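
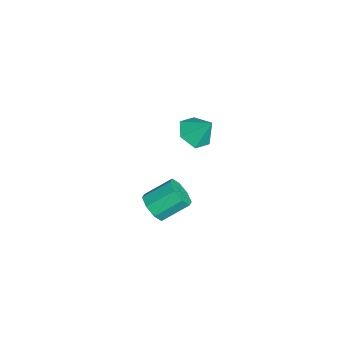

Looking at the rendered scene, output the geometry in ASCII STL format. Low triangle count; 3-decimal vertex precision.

solid 
facet normal -0.282 -0.549 -0.786
outer loop
vertex 0.667 2.981 2.619
vertex 0.239 3.516 2.399
vertex 0.922 3.487 2.174
endloop
endfacet
facet normal 0.913 -0.115 0.392
outer loop
vertex 0.667 2.981 2.619
vertex 0.922 3.487 2.174
vertex 0.541 4.104 3.241
endloop
endfacet
facet normal -0.282 -0.550 -0.786
outer loop
vertex 0.922 3.487 2.174
vertex 0.239 3.516 2.399
vertex 0.493 4.022 1.954
endloop
endfacet
facet normal 0.792 0.607 -0.068
outer loop
vertex 0.922 3.487 2.174
vertex 0.493 4.022 1.954
vertex 0.541 4.104 3.241
endloop
endfacet
facet normal -0.283 -0.549 -0.786
outer loop
vertex 0.493 4.022 1.954
vertex 0.239 3.516 2.399
vertex -0.19 4.051 2.18
endloop
endfacet
facet normal 0.021 0.998 -0.064
outer loop
vertex 0.493 4.022 1.954
vertex -0.19 4.051 2.18
vertex 0.541 4.104 3.241
endloop
endfacet
facet normal -0.283 -0.549 -0.786
outer loop
vertex -0.19 4.051 2.18
vertex 0.239 3.516 2.399
vertex -0.445 3.545 2.625
endloop
endfacet
facet normal -0.628 0.668 0.399
outer loop
vertex -0.19 4.051 2.18
vertex -0.445 3.545 2.625
vertex 0.541 4.104 3.241
endloop
endfacet
facet normal -0.283 -0.550 -0.786
outer loop
vertex -0.445 3.545 2.625
vertex 0.239 3.516 2.399
vertex -0.016 3.01 2.845
endloop
endfacet
facet normal -0.507 -0.053 0.860
outer loop
vertex -0.445 3.545 2.625
vertex -0.016 3.01 2.845
vertex 0.541 4.104 3.241
endloop
endfacet
facet normal -0.283 -0.550 -0.786
outer loop
vertex -0.016 3.01 2.845
vertex 0.239 3.516 2.399
vertex 0.667 2.981 2.619
endloop
endfacet
facet normal 0.264 -0.444 0.856
outer loop
vertex -0.016 3.01 2.845
vertex 0.667 2.981 2.619
vertex 0.541 4.104 3.241
endloop
endfacet
facet normal 0.138 -0.816 -0.561
outer loop
vertex 0.68 2.027 -2.124
vertex 0.028 2.021 -2.276
vertex 0.574 2.299 -2.546
endloop
endfacet
facet normal 0.969 0.229 -0.096
outer loop
vertex 0.68 2.027 -2.124
vertex 0.574 2.299 -2.546
vertex 0.505 3.065 -1.412
endloop
endfacet
facet normal 0.969 0.229 -0.096
outer loop
vertex 0.505 3.065 -1.412
vertex 0.574 2.299 -2.546
vertex 0.399 3.336 -1.834
endloop
endfacet
facet normal -0.138 0.817 0.559
outer loop
vertex 0.505 3.065 -1.412
vertex 0.399 3.336 -1.834
vertex -0.148 3.059 -1.564
endloop
endfacet
facet normal 0.138 -0.816 -0.561
outer loop
vertex 0.574 2.299 -2.546
vertex 0.028 2.021 -2.276
vertex 0.149 2.408 -2.809
endloop
endfacet
facet normal 0.539 0.537 -0.649
outer loop
vertex 0.574 2.299 -2.546
vertex 0.149 2.408 -2.809
vertex 0.399 3.336 -1.834
endloop
endfacet
facet normal 0.539 0.537 -0.649
outer loop
vertex 0.399 3.336 -1.834
vertex 0.149 2.408 -2.809
vertex -0.027 3.445 -2.098
endloop
endfacet
facet normal -0.138 0.817 0.560
outer loop
vertex 0.399 3.336 -1.834
vertex -0.027 3.445 -2.098
vertex -0.148 3.059 -1.564
endloop
endfacet
facet normal 0.140 -0.816 -0.561
outer loop
vertex 0.149 2.408 -2.809
vertex 0.028 2.021 -2.276
vertex -0.348 2.29 -2.761
endloop
endfacet
facet normal -0.205 0.530 -0.823
outer loop
vertex 0.149 2.408 -2.809
vertex -0.348 2.29 -2.761
vertex -0.027 3.445 -2.098
endloop
endfacet
facet normal -0.206 0.530 -0.823
outer loop
vertex -0.027 3.445 -2.098
vertex -0.348 2.29 -2.761
vertex -0.523 3.328 -2.049
endloop
endfacet
facet normal -0.138 0.817 0.560
outer loop
vertex -0.027 3.445 -2.098
vertex -0.523 3.328 -2.049
vertex -0.148 3.059 -1.564
endloop
endfacet
facet normal 0.138 -0.817 -0.560
outer loop
vertex -0.348 2.29 -2.761
vertex 0.028 2.021 -2.276
vertex -0.625 2.015 -2.428
endloop
endfacet
facet normal -0.830 0.213 -0.515
outer loop
vertex -0.348 2.29 -2.761
vertex -0.625 2.015 -2.428
vertex -0.523 3.328 -2.049
endloop
endfacet
facet normal -0.830 0.213 -0.515
outer loop
vertex -0.523 3.328 -2.049
vertex -0.625 2.015 -2.428
vertex -0.8 3.053 -1.716
endloop
endfacet
facet normal -0.138 0.817 0.560
outer loop
vertex -0.523 3.328 -2.049
vertex -0.8 3.053 -1.716
vertex -0.148 3.059 -1.564
endloop
endfacet
facet normal 0.138 -0.817 -0.559
outer loop
vertex -0.625 2.015 -2.428
vertex 0.028 2.021 -2.276
vertex -0.519 1.744 -2.006
endloop
endfacet
facet normal -0.969 -0.229 0.096
outer loop
vertex -0.625 2.015 -2.428
vertex -0.519 1.744 -2.006
vertex -0.8 3.053 -1.716
endloop
endfacet
facet normal -0.969 -0.229 0.096
outer loop
vertex -0.8 3.053 -1.716
vertex -0.519 1.744 -2.006
vertex -0.694 2.781 -1.294
endloop
endfacet
facet normal -0.138 0.816 0.561
outer loop
vertex -0.8 3.053 -1.716
vertex -0.694 2.781 -1.294
vertex -0.148 3.059 -1.564
endloop
endfacet
facet normal 0.138 -0.817 -0.560
outer loop
vertex -0.519 1.744 -2.006
vertex 0.028 2.021 -2.276
vertex -0.093 1.635 -1.742
endloop
endfacet
facet normal -0.539 -0.537 0.649
outer loop
vertex -0.519 1.744 -2.006
vertex -0.093 1.635 -1.742
vertex -0.694 2.781 -1.294
endloop
endfacet
facet normal -0.539 -0.537 0.649
outer loop
vertex -0.694 2.781 -1.294
vertex -0.093 1.635 -1.742
vertex -0.269 2.672 -1.031
endloop
endfacet
facet normal -0.138 0.816 0.561
outer loop
vertex -0.694 2.781 -1.294
vertex -0.269 2.672 -1.031
vertex -0.148 3.059 -1.564
endloop
endfacet
facet normal 0.138 -0.817 -0.560
outer loop
vertex -0.093 1.635 -1.742
vertex 0.028 2.021 -2.276
vertex 0.403 1.752 -1.791
endloop
endfacet
facet normal 0.206 -0.529 0.823
outer loop
vertex -0.093 1.635 -1.742
vertex 0.403 1.752 -1.791
vertex -0.269 2.672 -1.031
endloop
endfacet
facet normal 0.205 -0.530 0.823
outer loop
vertex -0.269 2.672 -1.031
vertex 0.403 1.752 -1.791
vertex 0.228 2.79 -1.079
endloop
endfacet
facet normal -0.140 0.816 0.561
outer loop
vertex -0.269 2.672 -1.031
vertex 0.228 2.79 -1.079
vertex -0.148 3.059 -1.564
endloop
endfacet
facet normal 0.138 -0.817 -0.560
outer loop
vertex 0.403 1.752 -1.791
vertex 0.028 2.021 -2.276
vertex 0.68 2.027 -2.124
endloop
endfacet
facet normal 0.830 -0.213 0.515
outer loop
vertex 0.403 1.752 -1.791
vertex 0.68 2.027 -2.124
vertex 0.228 2.79 -1.079
endloop
endfacet
facet normal 0.830 -0.213 0.515
outer loop
vertex 0.228 2.79 -1.079
vertex 0.68 2.027 -2.124
vertex 0.505 3.065 -1.412
endloop
endfacet
facet normal -0.138 0.817 0.560
outer loop
vertex 0.228 2.79 -1.079
vertex 0.505 3.065 -1.412
vertex -0.148 3.059 -1.564
endloop
endfacet

endsolid


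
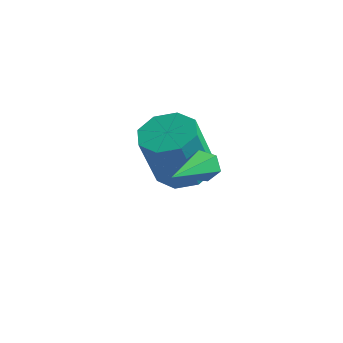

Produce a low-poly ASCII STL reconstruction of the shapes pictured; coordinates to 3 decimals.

solid 
facet normal -0.190 0.919 -0.345
outer loop
vertex -0.384 1.251 2.781
vertex -0.662 1.043 2.38
vertex -0.904 1.164 2.836
endloop
endfacet
facet normal 0.080 0.146 0.986
outer loop
vertex -0.384 1.251 2.781
vertex -0.904 1.164 2.836
vertex -0.278 -0.823 3.08
endloop
endfacet
facet normal -0.189 0.920 -0.344
outer loop
vertex -0.904 1.164 2.836
vertex -0.662 1.043 2.38
vertex -1.182 0.957 2.435
endloop
endfacet
facet normal -0.768 -0.166 0.618
outer loop
vertex -0.904 1.164 2.836
vertex -1.182 0.957 2.435
vertex -0.278 -0.823 3.08
endloop
endfacet
facet normal -0.189 0.920 -0.344
outer loop
vertex -1.182 0.957 2.435
vertex -0.662 1.043 2.38
vertex -0.94 0.836 1.979
endloop
endfacet
facet normal -0.806 -0.515 -0.291
outer loop
vertex -1.182 0.957 2.435
vertex -0.94 0.836 1.979
vertex -0.278 -0.823 3.08
endloop
endfacet
facet normal -0.189 0.920 -0.344
outer loop
vertex -0.94 0.836 1.979
vertex -0.662 1.043 2.38
vertex -0.42 0.922 1.924
endloop
endfacet
facet normal 0.003 -0.552 -0.834
outer loop
vertex -0.94 0.836 1.979
vertex -0.42 0.922 1.924
vertex -0.278 -0.823 3.08
endloop
endfacet
facet normal -0.189 0.920 -0.344
outer loop
vertex -0.42 0.922 1.924
vertex -0.662 1.043 2.38
vertex -0.142 1.129 2.325
endloop
endfacet
facet normal 0.851 -0.240 -0.466
outer loop
vertex -0.42 0.922 1.924
vertex -0.142 1.129 2.325
vertex -0.278 -0.823 3.08
endloop
endfacet
facet normal -0.189 0.919 -0.346
outer loop
vertex -0.142 1.129 2.325
vertex -0.662 1.043 2.38
vertex -0.384 1.251 2.781
endloop
endfacet
facet normal 0.890 0.109 0.443
outer loop
vertex -0.142 1.129 2.325
vertex -0.384 1.251 2.781
vertex -0.278 -0.823 3.08
endloop
endfacet
facet normal 0.034 0.364 -0.931
outer loop
vertex -1.898 3.205 0.491
vertex -2.766 2.962 0.364
vertex -2.345 3.708 0.671
endloop
endfacet
facet normal 0.766 0.588 0.258
outer loop
vertex -1.898 3.205 0.491
vertex -2.345 3.708 0.671
vertex -1.966 2.481 2.343
endloop
endfacet
facet normal 0.766 0.588 0.258
outer loop
vertex -1.966 2.481 2.343
vertex -2.345 3.708 0.671
vertex -2.413 2.984 2.523
endloop
endfacet
facet normal -0.034 -0.364 0.931
outer loop
vertex -1.966 2.481 2.343
vertex -2.413 2.984 2.523
vertex -2.834 2.238 2.216
endloop
endfacet
facet normal 0.035 0.364 -0.931
outer loop
vertex -2.345 3.708 0.671
vertex -2.766 2.962 0.364
vertex -3.038 3.774 0.671
endloop
endfacet
facet normal 0.088 0.927 0.365
outer loop
vertex -2.345 3.708 0.671
vertex -3.038 3.774 0.671
vertex -2.413 2.984 2.523
endloop
endfacet
facet normal 0.088 0.927 0.366
outer loop
vertex -2.413 2.984 2.523
vertex -3.038 3.774 0.671
vertex -3.107 3.05 2.523
endloop
endfacet
facet normal -0.035 -0.364 0.931
outer loop
vertex -2.413 2.984 2.523
vertex -3.107 3.05 2.523
vertex -2.834 2.238 2.216
endloop
endfacet
facet normal 0.035 0.364 -0.931
outer loop
vertex -3.038 3.774 0.671
vertex -2.766 2.962 0.364
vertex -3.572 3.364 0.491
endloop
endfacet
facet normal -0.642 0.722 0.258
outer loop
vertex -3.038 3.774 0.671
vertex -3.572 3.364 0.491
vertex -3.107 3.05 2.523
endloop
endfacet
facet normal -0.641 0.723 0.258
outer loop
vertex -3.107 3.05 2.523
vertex -3.572 3.364 0.491
vertex -3.64 2.641 2.344
endloop
endfacet
facet normal -0.034 -0.363 0.931
outer loop
vertex -3.107 3.05 2.523
vertex -3.64 2.641 2.344
vertex -2.834 2.238 2.216
endloop
endfacet
facet normal 0.035 0.363 -0.931
outer loop
vertex -3.572 3.364 0.491
vertex -2.766 2.962 0.364
vertex -3.634 2.719 0.237
endloop
endfacet
facet normal -0.995 0.095 0.001
outer loop
vertex -3.572 3.364 0.491
vertex -3.634 2.719 0.237
vertex -3.64 2.641 2.344
endloop
endfacet
facet normal -0.995 0.095 0.001
outer loop
vertex -3.64 2.641 2.344
vertex -3.634 2.719 0.237
vertex -3.702 1.995 2.089
endloop
endfacet
facet normal -0.034 -0.364 0.931
outer loop
vertex -3.64 2.641 2.344
vertex -3.702 1.995 2.089
vertex -2.834 2.238 2.216
endloop
endfacet
facet normal 0.034 0.364 -0.931
outer loop
vertex -3.634 2.719 0.237
vertex -2.766 2.962 0.364
vertex -3.187 2.216 0.057
endloop
endfacet
facet normal -0.766 -0.588 -0.258
outer loop
vertex -3.634 2.719 0.237
vertex -3.187 2.216 0.057
vertex -3.702 1.995 2.089
endloop
endfacet
facet normal -0.766 -0.588 -0.258
outer loop
vertex -3.702 1.995 2.089
vertex -3.187 2.216 0.057
vertex -3.255 1.492 1.909
endloop
endfacet
facet normal -0.034 -0.364 0.931
outer loop
vertex -3.702 1.995 2.089
vertex -3.255 1.492 1.909
vertex -2.834 2.238 2.216
endloop
endfacet
facet normal 0.035 0.364 -0.931
outer loop
vertex -3.187 2.216 0.057
vertex -2.766 2.962 0.364
vertex -2.493 2.15 0.057
endloop
endfacet
facet normal -0.088 -0.927 -0.365
outer loop
vertex -3.187 2.216 0.057
vertex -2.493 2.15 0.057
vertex -3.255 1.492 1.909
endloop
endfacet
facet normal -0.088 -0.927 -0.366
outer loop
vertex -3.255 1.492 1.909
vertex -2.493 2.15 0.057
vertex -2.562 1.426 1.909
endloop
endfacet
facet normal -0.035 -0.364 0.931
outer loop
vertex -3.255 1.492 1.909
vertex -2.562 1.426 1.909
vertex -2.834 2.238 2.216
endloop
endfacet
facet normal 0.034 0.363 -0.931
outer loop
vertex -2.493 2.15 0.057
vertex -2.766 2.962 0.364
vertex -1.96 2.559 0.236
endloop
endfacet
facet normal 0.641 -0.722 -0.259
outer loop
vertex -2.493 2.15 0.057
vertex -1.96 2.559 0.236
vertex -2.562 1.426 1.909
endloop
endfacet
facet normal 0.642 -0.722 -0.258
outer loop
vertex -2.562 1.426 1.909
vertex -1.96 2.559 0.236
vertex -2.028 1.836 2.089
endloop
endfacet
facet normal -0.035 -0.364 0.931
outer loop
vertex -2.562 1.426 1.909
vertex -2.028 1.836 2.089
vertex -2.834 2.238 2.216
endloop
endfacet
facet normal 0.034 0.364 -0.931
outer loop
vertex -1.96 2.559 0.236
vertex -2.766 2.962 0.364
vertex -1.898 3.205 0.491
endloop
endfacet
facet normal 0.995 -0.095 -0.001
outer loop
vertex -1.96 2.559 0.236
vertex -1.898 3.205 0.491
vertex -2.028 1.836 2.089
endloop
endfacet
facet normal 0.995 -0.095 -0.001
outer loop
vertex -2.028 1.836 2.089
vertex -1.898 3.205 0.491
vertex -1.966 2.481 2.343
endloop
endfacet
facet normal -0.035 -0.363 0.931
outer loop
vertex -2.028 1.836 2.089
vertex -1.966 2.481 2.343
vertex -2.834 2.238 2.216
endloop
endfacet

endsolid


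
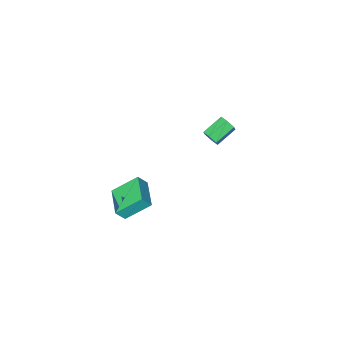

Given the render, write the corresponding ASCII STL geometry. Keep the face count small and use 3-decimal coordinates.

solid 
facet normal 0.891 0.134 -0.433
outer loop
vertex -2.12 -1.681 3.582
vertex -2.355 -1.317 3.211
vertex -2.144 -1.125 3.705
endloop
endfacet
facet normal 0.451 -0.174 0.875
outer loop
vertex -2.12 -1.681 3.582
vertex -2.144 -1.125 3.705
vertex -3.35 -1.867 4.179
endloop
endfacet
facet normal 0.451 -0.174 0.875
outer loop
vertex -3.35 -1.867 4.179
vertex -2.144 -1.125 3.705
vertex -3.374 -1.311 4.302
endloop
endfacet
facet normal -0.891 -0.134 0.434
outer loop
vertex -3.35 -1.867 4.179
vertex -3.374 -1.311 4.302
vertex -3.585 -1.503 3.809
endloop
endfacet
facet normal 0.891 0.135 -0.433
outer loop
vertex -2.144 -1.125 3.705
vertex -2.355 -1.317 3.211
vertex -2.379 -0.761 3.335
endloop
endfacet
facet normal 0.189 0.757 0.625
outer loop
vertex -2.144 -1.125 3.705
vertex -2.379 -0.761 3.335
vertex -3.374 -1.311 4.302
endloop
endfacet
facet normal 0.189 0.757 0.625
outer loop
vertex -3.374 -1.311 4.302
vertex -2.379 -0.761 3.335
vertex -3.609 -0.947 3.932
endloop
endfacet
facet normal -0.891 -0.134 0.434
outer loop
vertex -3.374 -1.311 4.302
vertex -3.609 -0.947 3.932
vertex -3.585 -1.503 3.809
endloop
endfacet
facet normal 0.891 0.135 -0.433
outer loop
vertex -2.379 -0.761 3.335
vertex -2.355 -1.317 3.211
vertex -2.59 -0.953 2.841
endloop
endfacet
facet normal -0.262 0.932 -0.250
outer loop
vertex -2.379 -0.761 3.335
vertex -2.59 -0.953 2.841
vertex -3.609 -0.947 3.932
endloop
endfacet
facet normal -0.262 0.932 -0.250
outer loop
vertex -3.609 -0.947 3.932
vertex -2.59 -0.953 2.841
vertex -3.82 -1.139 3.438
endloop
endfacet
facet normal -0.891 -0.134 0.433
outer loop
vertex -3.609 -0.947 3.932
vertex -3.82 -1.139 3.438
vertex -3.585 -1.503 3.809
endloop
endfacet
facet normal 0.891 0.134 -0.434
outer loop
vertex -2.59 -0.953 2.841
vertex -2.355 -1.317 3.211
vertex -2.566 -1.509 2.718
endloop
endfacet
facet normal -0.451 0.174 -0.875
outer loop
vertex -2.59 -0.953 2.841
vertex -2.566 -1.509 2.718
vertex -3.82 -1.139 3.438
endloop
endfacet
facet normal -0.451 0.174 -0.875
outer loop
vertex -3.82 -1.139 3.438
vertex -2.566 -1.509 2.718
vertex -3.796 -1.695 3.315
endloop
endfacet
facet normal -0.891 -0.134 0.433
outer loop
vertex -3.82 -1.139 3.438
vertex -3.796 -1.695 3.315
vertex -3.585 -1.503 3.809
endloop
endfacet
facet normal 0.891 0.134 -0.434
outer loop
vertex -2.566 -1.509 2.718
vertex -2.355 -1.317 3.211
vertex -2.331 -1.873 3.088
endloop
endfacet
facet normal -0.189 -0.757 -0.625
outer loop
vertex -2.566 -1.509 2.718
vertex -2.331 -1.873 3.088
vertex -3.796 -1.695 3.315
endloop
endfacet
facet normal -0.189 -0.757 -0.625
outer loop
vertex -3.796 -1.695 3.315
vertex -2.331 -1.873 3.088
vertex -3.561 -2.059 3.685
endloop
endfacet
facet normal -0.891 -0.135 0.433
outer loop
vertex -3.796 -1.695 3.315
vertex -3.561 -2.059 3.685
vertex -3.585 -1.503 3.809
endloop
endfacet
facet normal 0.891 0.134 -0.433
outer loop
vertex -2.331 -1.873 3.088
vertex -2.355 -1.317 3.211
vertex -2.12 -1.681 3.582
endloop
endfacet
facet normal 0.262 -0.932 0.250
outer loop
vertex -2.331 -1.873 3.088
vertex -2.12 -1.681 3.582
vertex -3.561 -2.059 3.685
endloop
endfacet
facet normal 0.262 -0.932 0.250
outer loop
vertex -3.561 -2.059 3.685
vertex -2.12 -1.681 3.582
vertex -3.35 -1.867 4.179
endloop
endfacet
facet normal -0.891 -0.135 0.433
outer loop
vertex -3.561 -2.059 3.685
vertex -3.35 -1.867 4.179
vertex -3.585 -1.503 3.809
endloop
endfacet
facet normal -0.591 0.201 -0.781
outer loop
vertex 2.676 0.677 3.843
vertex 3.32 2.27 3.766
vertex 3.941 0.112 2.741
endloop
endfacet
facet normal -0.374 -0.926 0.046
outer loop
vertex 4.42 -0.05 3.374
vertex 2.676 0.677 3.843
vertex 3.941 0.112 2.741
endloop
endfacet
facet normal -0.591 0.201 -0.781
outer loop
vertex 3.941 0.112 2.741
vertex 3.32 2.27 3.766
vertex 4.585 1.705 2.664
endloop
endfacet
facet normal 0.715 -0.319 -0.622
outer loop
vertex 4.585 1.705 2.664
vertex 4.42 -0.05 3.374
vertex 3.941 0.112 2.741
endloop
endfacet
facet normal -0.715 0.319 0.622
outer loop
vertex 2.676 0.677 3.843
vertex 3.799 2.108 4.399
vertex 3.32 2.27 3.766
endloop
endfacet
facet normal -0.374 -0.926 0.046
outer loop
vertex 3.155 0.515 4.476
vertex 2.676 0.677 3.843
vertex 4.42 -0.05 3.374
endloop
endfacet
facet normal -0.715 0.319 0.622
outer loop
vertex 3.155 0.515 4.476
vertex 3.799 2.108 4.399
vertex 2.676 0.677 3.843
endloop
endfacet
facet normal 0.374 0.926 -0.046
outer loop
vertex 3.32 2.27 3.766
vertex 3.799 2.108 4.399
vertex 4.585 1.705 2.664
endloop
endfacet
facet normal 0.715 -0.319 -0.622
outer loop
vertex 5.064 1.543 3.297
vertex 4.42 -0.05 3.374
vertex 4.585 1.705 2.664
endloop
endfacet
facet normal 0.374 0.926 -0.046
outer loop
vertex 4.585 1.705 2.664
vertex 3.799 2.108 4.399
vertex 5.064 1.543 3.297
endloop
endfacet
facet normal 0.591 -0.201 0.781
outer loop
vertex 5.064 1.543 3.297
vertex 3.155 0.515 4.476
vertex 4.42 -0.05 3.374
endloop
endfacet
facet normal 0.591 -0.201 0.781
outer loop
vertex 3.799 2.108 4.399
vertex 3.155 0.515 4.476
vertex 5.064 1.543 3.297
endloop
endfacet

endsolid


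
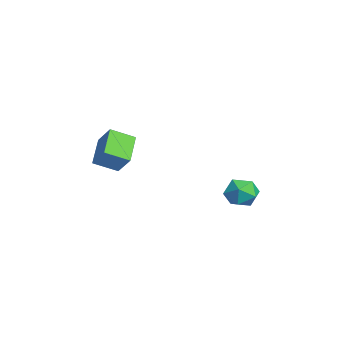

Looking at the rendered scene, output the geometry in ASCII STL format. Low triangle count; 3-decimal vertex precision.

solid 
facet normal -0.373 0.156 0.915
outer loop
vertex 2.565 3.171 -1.943
vertex 1.586 2.915 -2.298
vertex 2.231 2.153 -1.905
endloop
endfacet
facet normal 0.304 -0.064 0.950
outer loop
vertex 2.565 3.171 -1.943
vertex 2.231 2.153 -1.905
vertex 3.234 2.377 -2.211
endloop
endfacet
facet normal 0.706 0.397 0.586
outer loop
vertex 2.565 3.171 -1.943
vertex 3.234 2.377 -2.211
vertex 3.21 3.278 -2.793
endloop
endfacet
facet normal 0.278 0.904 0.325
outer loop
vertex 2.565 3.171 -1.943
vertex 3.21 3.278 -2.793
vertex 2.192 3.61 -2.847
endloop
endfacet
facet normal -0.389 0.756 0.527
outer loop
vertex 2.565 3.171 -1.943
vertex 2.192 3.61 -2.847
vertex 1.586 2.915 -2.298
endloop
endfacet
facet normal 0.347 -0.699 0.625
outer loop
vertex 3.234 2.377 -2.211
vertex 2.231 2.153 -1.905
vertex 2.668 1.63 -2.733
endloop
endfacet
facet normal -0.749 -0.342 0.567
outer loop
vertex 2.231 2.153 -1.905
vertex 1.586 2.915 -2.298
vertex 1.65 1.962 -2.787
endloop
endfacet
facet normal -0.775 0.629 -0.059
outer loop
vertex 1.586 2.915 -2.298
vertex 2.192 3.61 -2.847
vertex 1.626 2.863 -3.369
endloop
endfacet
facet normal 0.304 0.870 -0.389
outer loop
vertex 2.192 3.61 -2.847
vertex 3.21 3.278 -2.793
vertex 2.629 3.087 -3.675
endloop
endfacet
facet normal 0.998 0.049 0.035
outer loop
vertex 3.21 3.278 -2.793
vertex 3.234 2.377 -2.211
vertex 3.274 2.325 -3.282
endloop
endfacet
facet normal -0.278 -0.904 -0.325
outer loop
vertex 2.295 2.069 -3.637
vertex 2.668 1.63 -2.733
vertex 1.65 1.962 -2.787
endloop
endfacet
facet normal -0.706 -0.397 -0.586
outer loop
vertex 2.295 2.069 -3.637
vertex 1.65 1.962 -2.787
vertex 1.626 2.863 -3.369
endloop
endfacet
facet normal -0.304 0.064 -0.950
outer loop
vertex 2.295 2.069 -3.637
vertex 1.626 2.863 -3.369
vertex 2.629 3.087 -3.675
endloop
endfacet
facet normal 0.373 -0.156 -0.915
outer loop
vertex 2.295 2.069 -3.637
vertex 2.629 3.087 -3.675
vertex 3.274 2.325 -3.282
endloop
endfacet
facet normal 0.389 -0.756 -0.527
outer loop
vertex 2.295 2.069 -3.637
vertex 3.274 2.325 -3.282
vertex 2.668 1.63 -2.733
endloop
endfacet
facet normal -0.304 -0.870 0.389
outer loop
vertex 1.65 1.962 -2.787
vertex 2.668 1.63 -2.733
vertex 2.231 2.153 -1.905
endloop
endfacet
facet normal -0.998 -0.049 -0.035
outer loop
vertex 1.626 2.863 -3.369
vertex 1.65 1.962 -2.787
vertex 1.586 2.915 -2.298
endloop
endfacet
facet normal -0.347 0.699 -0.625
outer loop
vertex 2.629 3.087 -3.675
vertex 1.626 2.863 -3.369
vertex 2.192 3.61 -2.847
endloop
endfacet
facet normal 0.749 0.342 -0.567
outer loop
vertex 3.274 2.325 -3.282
vertex 2.629 3.087 -3.675
vertex 3.21 3.278 -2.793
endloop
endfacet
facet normal 0.775 -0.629 0.059
outer loop
vertex 2.668 1.63 -2.733
vertex 3.274 2.325 -3.282
vertex 3.234 2.377 -2.211
endloop
endfacet
facet normal -0.565 -0.395 -0.725
outer loop
vertex 0.702 -4.759 0.608
vertex 0.606 -3.414 -0.05
vertex 2.298 -5.15 -0.423
endloop
endfacet
facet normal 0.064 -0.897 0.438
outer loop
vertex 3.134 -4.566 0.65
vertex 0.702 -4.759 0.608
vertex 2.298 -5.15 -0.423
endloop
endfacet
facet normal -0.565 -0.395 -0.725
outer loop
vertex 2.298 -5.15 -0.423
vertex 0.606 -3.414 -0.05
vertex 2.203 -3.805 -1.081
endloop
endfacet
facet normal 0.823 -0.202 -0.531
outer loop
vertex 2.203 -3.805 -1.081
vertex 3.134 -4.566 0.65
vertex 2.298 -5.15 -0.423
endloop
endfacet
facet normal -0.823 0.201 0.532
outer loop
vertex 0.702 -4.759 0.608
vertex 1.442 -2.83 1.023
vertex 0.606 -3.414 -0.05
endloop
endfacet
facet normal 0.064 -0.896 0.438
outer loop
vertex 1.537 -4.175 1.681
vertex 0.702 -4.759 0.608
vertex 3.134 -4.566 0.65
endloop
endfacet
facet normal -0.823 0.202 0.531
outer loop
vertex 1.537 -4.175 1.681
vertex 1.442 -2.83 1.023
vertex 0.702 -4.759 0.608
endloop
endfacet
facet normal -0.064 0.897 -0.438
outer loop
vertex 0.606 -3.414 -0.05
vertex 1.442 -2.83 1.023
vertex 2.203 -3.805 -1.081
endloop
endfacet
facet normal 0.823 -0.201 -0.531
outer loop
vertex 3.038 -3.221 -0.008
vertex 3.134 -4.566 0.65
vertex 2.203 -3.805 -1.081
endloop
endfacet
facet normal -0.064 0.897 -0.438
outer loop
vertex 2.203 -3.805 -1.081
vertex 1.442 -2.83 1.023
vertex 3.038 -3.221 -0.008
endloop
endfacet
facet normal 0.565 0.395 0.725
outer loop
vertex 3.038 -3.221 -0.008
vertex 1.537 -4.175 1.681
vertex 3.134 -4.566 0.65
endloop
endfacet
facet normal 0.565 0.394 0.725
outer loop
vertex 1.442 -2.83 1.023
vertex 1.537 -4.175 1.681
vertex 3.038 -3.221 -0.008
endloop
endfacet

endsolid


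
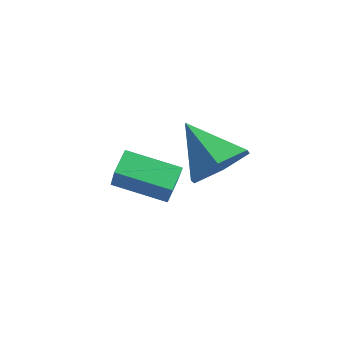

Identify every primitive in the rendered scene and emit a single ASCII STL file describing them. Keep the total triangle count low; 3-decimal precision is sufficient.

solid 
facet normal 0.811 0.080 -0.579
outer loop
vertex 1.313 -2.654 0.899
vertex 0.825 -3.159 0.146
vertex 0.763 -2.133 0.201
endloop
endfacet
facet normal -0.158 0.727 0.668
outer loop
vertex 1.313 -2.654 0.899
vertex 0.763 -2.133 0.201
vertex -0.585 -3.301 1.154
endloop
endfacet
facet normal 0.811 0.080 -0.579
outer loop
vertex 0.763 -2.133 0.201
vertex 0.825 -3.159 0.146
vertex 0.275 -2.638 -0.552
endloop
endfacet
facet normal -0.676 0.735 -0.055
outer loop
vertex 0.763 -2.133 0.201
vertex 0.275 -2.638 -0.552
vertex -0.585 -3.301 1.154
endloop
endfacet
facet normal 0.811 0.081 -0.579
outer loop
vertex 0.275 -2.638 -0.552
vertex 0.825 -3.159 0.146
vertex 0.337 -3.665 -0.608
endloop
endfacet
facet normal -0.888 -0.029 -0.459
outer loop
vertex 0.275 -2.638 -0.552
vertex 0.337 -3.665 -0.608
vertex -0.585 -3.301 1.154
endloop
endfacet
facet normal 0.811 0.081 -0.579
outer loop
vertex 0.337 -3.665 -0.608
vertex 0.825 -3.159 0.146
vertex 0.888 -4.186 0.09
endloop
endfacet
facet normal -0.582 -0.801 -0.139
outer loop
vertex 0.337 -3.665 -0.608
vertex 0.888 -4.186 0.09
vertex -0.585 -3.301 1.154
endloop
endfacet
facet normal 0.811 0.081 -0.580
outer loop
vertex 0.888 -4.186 0.09
vertex 0.825 -3.159 0.146
vertex 1.376 -3.68 0.843
endloop
endfacet
facet normal -0.064 -0.809 0.585
outer loop
vertex 0.888 -4.186 0.09
vertex 1.376 -3.68 0.843
vertex -0.585 -3.301 1.154
endloop
endfacet
facet normal 0.811 0.081 -0.580
outer loop
vertex 1.376 -3.68 0.843
vertex 0.825 -3.159 0.146
vertex 1.313 -2.654 0.899
endloop
endfacet
facet normal 0.148 -0.045 0.988
outer loop
vertex 1.376 -3.68 0.843
vertex 1.313 -2.654 0.899
vertex -0.585 -3.301 1.154
endloop
endfacet
facet normal -0.735 -0.623 0.267
outer loop
vertex -2.169 -4.568 -1.318
vertex -2.558 -3.928 -0.894
vertex -2.847 -4.243 -2.427
endloop
endfacet
facet normal 0.451 -0.744 -0.494
outer loop
vertex -1.582 -3.172 -2.886
vertex -2.169 -4.568 -1.318
vertex -2.847 -4.243 -2.427
endloop
endfacet
facet normal -0.735 -0.623 0.267
outer loop
vertex -2.847 -4.243 -2.427
vertex -2.558 -3.928 -0.894
vertex -3.235 -3.604 -2.003
endloop
endfacet
facet normal -0.506 0.242 -0.828
outer loop
vertex -3.235 -3.604 -2.003
vertex -1.582 -3.172 -2.886
vertex -2.847 -4.243 -2.427
endloop
endfacet
facet normal 0.505 -0.242 0.828
outer loop
vertex -2.169 -4.568 -1.318
vertex -1.293 -2.857 -1.353
vertex -2.558 -3.928 -0.894
endloop
endfacet
facet normal 0.452 -0.744 -0.493
outer loop
vertex -0.905 -3.496 -1.777
vertex -2.169 -4.568 -1.318
vertex -1.582 -3.172 -2.886
endloop
endfacet
facet normal 0.506 -0.242 0.828
outer loop
vertex -0.905 -3.496 -1.777
vertex -1.293 -2.857 -1.353
vertex -2.169 -4.568 -1.318
endloop
endfacet
facet normal -0.451 0.744 0.493
outer loop
vertex -2.558 -3.928 -0.894
vertex -1.293 -2.857 -1.353
vertex -3.235 -3.604 -2.003
endloop
endfacet
facet normal -0.506 0.241 -0.828
outer loop
vertex -1.971 -2.532 -2.462
vertex -1.582 -3.172 -2.886
vertex -3.235 -3.604 -2.003
endloop
endfacet
facet normal -0.451 0.743 0.494
outer loop
vertex -3.235 -3.604 -2.003
vertex -1.293 -2.857 -1.353
vertex -1.971 -2.532 -2.462
endloop
endfacet
facet normal 0.735 0.623 -0.267
outer loop
vertex -1.971 -2.532 -2.462
vertex -0.905 -3.496 -1.777
vertex -1.582 -3.172 -2.886
endloop
endfacet
facet normal 0.735 0.623 -0.267
outer loop
vertex -1.293 -2.857 -1.353
vertex -0.905 -3.496 -1.777
vertex -1.971 -2.532 -2.462
endloop
endfacet

endsolid


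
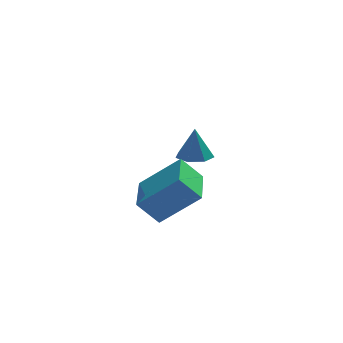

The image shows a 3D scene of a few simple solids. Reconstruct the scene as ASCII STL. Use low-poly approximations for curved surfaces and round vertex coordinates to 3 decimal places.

solid 
facet normal -0.746 0.094 -0.660
outer loop
vertex -0.292 -1.127 3.521
vertex -0.087 0.531 3.526
vertex 0.448 -1.216 2.672
endloop
endfacet
facet normal -0.123 -0.992 -0.003
outer loop
vertex 1.827 -1.391 3.894
vertex -0.292 -1.127 3.521
vertex 0.448 -1.216 2.672
endloop
endfacet
facet normal -0.745 0.095 -0.660
outer loop
vertex 0.448 -1.216 2.672
vertex -0.087 0.531 3.526
vertex 0.654 0.441 2.677
endloop
endfacet
facet normal 0.655 -0.079 -0.751
outer loop
vertex 0.654 0.441 2.677
vertex 1.827 -1.391 3.894
vertex 0.448 -1.216 2.672
endloop
endfacet
facet normal -0.656 0.079 0.751
outer loop
vertex -0.292 -1.127 3.521
vertex 1.292 0.356 4.748
vertex -0.087 0.531 3.526
endloop
endfacet
facet normal -0.123 -0.992 -0.002
outer loop
vertex 1.086 -1.301 4.743
vertex -0.292 -1.127 3.521
vertex 1.827 -1.391 3.894
endloop
endfacet
facet normal -0.656 0.079 0.751
outer loop
vertex 1.086 -1.301 4.743
vertex 1.292 0.356 4.748
vertex -0.292 -1.127 3.521
endloop
endfacet
facet normal 0.124 0.992 0.003
outer loop
vertex -0.087 0.531 3.526
vertex 1.292 0.356 4.748
vertex 0.654 0.441 2.677
endloop
endfacet
facet normal 0.656 -0.079 -0.751
outer loop
vertex 2.032 0.267 3.899
vertex 1.827 -1.391 3.894
vertex 0.654 0.441 2.677
endloop
endfacet
facet normal 0.123 0.992 0.003
outer loop
vertex 0.654 0.441 2.677
vertex 1.292 0.356 4.748
vertex 2.032 0.267 3.899
endloop
endfacet
facet normal 0.745 -0.094 0.660
outer loop
vertex 2.032 0.267 3.899
vertex 1.086 -1.301 4.743
vertex 1.827 -1.391 3.894
endloop
endfacet
facet normal 0.746 -0.095 0.660
outer loop
vertex 1.292 0.356 4.748
vertex 1.086 -1.301 4.743
vertex 2.032 0.267 3.899
endloop
endfacet
facet normal -0.014 -0.120 -0.993
outer loop
vertex 2.641 4.03 2.897
vertex 2.082 3.612 2.955
vertex 2.101 4.307 2.871
endloop
endfacet
facet normal 0.418 0.846 0.333
outer loop
vertex 2.641 4.03 2.897
vertex 2.101 4.307 2.871
vertex 2.098 3.768 4.245
endloop
endfacet
facet normal -0.011 -0.120 -0.993
outer loop
vertex 2.101 4.307 2.871
vertex 2.082 3.612 2.955
vertex 1.547 4.06 2.907
endloop
endfacet
facet normal -0.365 0.867 0.339
outer loop
vertex 2.101 4.307 2.871
vertex 1.547 4.06 2.907
vertex 2.098 3.768 4.245
endloop
endfacet
facet normal -0.012 -0.121 -0.993
outer loop
vertex 1.547 4.06 2.907
vertex 2.082 3.612 2.955
vertex 1.396 3.477 2.98
endloop
endfacet
facet normal -0.866 0.276 0.417
outer loop
vertex 1.547 4.06 2.907
vertex 1.396 3.477 2.98
vertex 2.098 3.768 4.245
endloop
endfacet
facet normal -0.013 -0.119 -0.993
outer loop
vertex 1.396 3.477 2.98
vertex 2.082 3.612 2.955
vertex 1.762 2.995 3.033
endloop
endfacet
facet normal -0.712 -0.485 0.507
outer loop
vertex 1.396 3.477 2.98
vertex 1.762 2.995 3.033
vertex 2.098 3.768 4.245
endloop
endfacet
facet normal -0.012 -0.120 -0.993
outer loop
vertex 1.762 2.995 3.033
vertex 2.082 3.612 2.955
vertex 2.369 2.978 3.028
endloop
endfacet
facet normal -0.019 -0.841 0.541
outer loop
vertex 1.762 2.995 3.033
vertex 2.369 2.978 3.028
vertex 2.098 3.768 4.245
endloop
endfacet
facet normal -0.013 -0.120 -0.993
outer loop
vertex 2.369 2.978 3.028
vertex 2.082 3.612 2.955
vertex 2.76 3.438 2.967
endloop
endfacet
facet normal 0.694 -0.524 0.495
outer loop
vertex 2.369 2.978 3.028
vertex 2.76 3.438 2.967
vertex 2.098 3.768 4.245
endloop
endfacet
facet normal -0.013 -0.120 -0.993
outer loop
vertex 2.76 3.438 2.967
vertex 2.082 3.612 2.955
vertex 2.641 4.03 2.897
endloop
endfacet
facet normal 0.888 0.226 0.401
outer loop
vertex 2.76 3.438 2.967
vertex 2.641 4.03 2.897
vertex 2.098 3.768 4.245
endloop
endfacet

endsolid


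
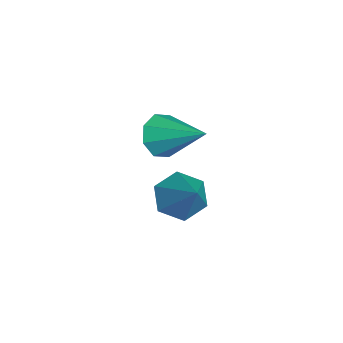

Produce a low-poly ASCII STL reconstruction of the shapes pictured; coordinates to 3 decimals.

solid 
facet normal -0.511 -0.706 -0.491
outer loop
vertex 2.663 -2.452 1.672
vertex 2.286 -2.69 2.407
vertex 2.103 -2.125 1.785
endloop
endfacet
facet normal 0.302 0.729 -0.615
outer loop
vertex 2.663 -2.452 1.672
vertex 2.103 -2.125 1.785
vertex 3.314 -1.27 3.393
endloop
endfacet
facet normal -0.512 -0.705 -0.490
outer loop
vertex 2.103 -2.125 1.785
vertex 2.286 -2.69 2.407
vertex 1.651 -2.129 2.263
endloop
endfacet
facet normal -0.292 0.918 -0.268
outer loop
vertex 2.103 -2.125 1.785
vertex 1.651 -2.129 2.263
vertex 3.314 -1.27 3.393
endloop
endfacet
facet normal -0.512 -0.705 -0.490
outer loop
vertex 1.651 -2.129 2.263
vertex 2.286 -2.69 2.407
vertex 1.57 -2.461 2.825
endloop
endfacet
facet normal -0.603 0.722 0.339
outer loop
vertex 1.651 -2.129 2.263
vertex 1.57 -2.461 2.825
vertex 3.314 -1.27 3.393
endloop
endfacet
facet normal -0.512 -0.706 -0.489
outer loop
vertex 1.57 -2.461 2.825
vertex 2.286 -2.69 2.407
vertex 1.909 -2.927 3.143
endloop
endfacet
facet normal -0.452 0.254 0.855
outer loop
vertex 1.57 -2.461 2.825
vertex 1.909 -2.927 3.143
vertex 3.314 -1.27 3.393
endloop
endfacet
facet normal -0.511 -0.706 -0.489
outer loop
vertex 1.909 -2.927 3.143
vertex 2.286 -2.69 2.407
vertex 2.469 -3.254 3.03
endloop
endfacet
facet normal 0.074 -0.210 0.975
outer loop
vertex 1.909 -2.927 3.143
vertex 2.469 -3.254 3.03
vertex 3.314 -1.27 3.393
endloop
endfacet
facet normal -0.511 -0.707 -0.490
outer loop
vertex 2.469 -3.254 3.03
vertex 2.286 -2.69 2.407
vertex 2.922 -3.25 2.552
endloop
endfacet
facet normal 0.667 -0.399 0.629
outer loop
vertex 2.469 -3.254 3.03
vertex 2.922 -3.25 2.552
vertex 3.314 -1.27 3.393
endloop
endfacet
facet normal -0.510 -0.707 -0.490
outer loop
vertex 2.922 -3.25 2.552
vertex 2.286 -2.69 2.407
vertex 3.002 -2.918 1.99
endloop
endfacet
facet normal 0.979 -0.202 0.020
outer loop
vertex 2.922 -3.25 2.552
vertex 3.002 -2.918 1.99
vertex 3.314 -1.27 3.393
endloop
endfacet
facet normal -0.511 -0.706 -0.491
outer loop
vertex 3.002 -2.918 1.99
vertex 2.286 -2.69 2.407
vertex 2.663 -2.452 1.672
endloop
endfacet
facet normal 0.828 0.265 -0.495
outer loop
vertex 3.002 -2.918 1.99
vertex 2.663 -2.452 1.672
vertex 3.314 -1.27 3.393
endloop
endfacet
facet normal -0.676 -0.271 -0.685
outer loop
vertex 2.24 -1.97 -1.965
vertex 1.587 -2.116 -1.263
vertex 1.662 -1.244 -1.682
endloop
endfacet
facet normal 0.653 0.663 -0.366
outer loop
vertex 2.24 -1.97 -1.965
vertex 1.662 -1.244 -1.682
vertex 3.013 -1.544 0.183
endloop
endfacet
facet normal -0.676 -0.271 -0.685
outer loop
vertex 1.662 -1.244 -1.682
vertex 1.587 -2.116 -1.263
vertex 1.009 -1.39 -0.98
endloop
endfacet
facet normal -0.028 0.984 0.179
outer loop
vertex 1.662 -1.244 -1.682
vertex 1.009 -1.39 -0.98
vertex 3.013 -1.544 0.183
endloop
endfacet
facet normal -0.676 -0.271 -0.685
outer loop
vertex 1.009 -1.39 -0.98
vertex 1.587 -2.116 -1.263
vertex 0.934 -2.262 -0.561
endloop
endfacet
facet normal -0.431 0.421 0.798
outer loop
vertex 1.009 -1.39 -0.98
vertex 0.934 -2.262 -0.561
vertex 3.013 -1.544 0.183
endloop
endfacet
facet normal -0.676 -0.271 -0.685
outer loop
vertex 0.934 -2.262 -0.561
vertex 1.587 -2.116 -1.263
vertex 1.512 -2.987 -0.845
endloop
endfacet
facet normal -0.152 -0.463 0.873
outer loop
vertex 0.934 -2.262 -0.561
vertex 1.512 -2.987 -0.845
vertex 3.013 -1.544 0.183
endloop
endfacet
facet normal -0.676 -0.271 -0.686
outer loop
vertex 1.512 -2.987 -0.845
vertex 1.587 -2.116 -1.263
vertex 2.165 -2.841 -1.546
endloop
endfacet
facet normal 0.528 -0.783 0.329
outer loop
vertex 1.512 -2.987 -0.845
vertex 2.165 -2.841 -1.546
vertex 3.013 -1.544 0.183
endloop
endfacet
facet normal -0.676 -0.271 -0.685
outer loop
vertex 2.165 -2.841 -1.546
vertex 1.587 -2.116 -1.263
vertex 2.24 -1.97 -1.965
endloop
endfacet
facet normal 0.931 -0.220 -0.291
outer loop
vertex 2.165 -2.841 -1.546
vertex 2.24 -1.97 -1.965
vertex 3.013 -1.544 0.183
endloop
endfacet

endsolid


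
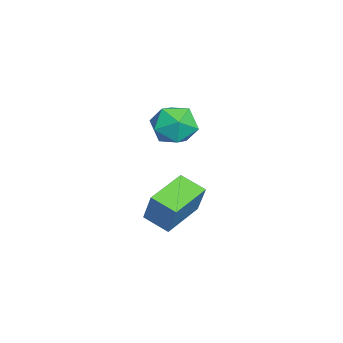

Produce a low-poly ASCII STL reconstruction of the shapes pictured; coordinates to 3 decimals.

solid 
facet normal -0.991 0.116 -0.068
outer loop
vertex -3.206 0.197 2.478
vertex -3.28 -0.7 2.02
vertex -3.342 -0.64 3.026
endloop
endfacet
facet normal -0.734 0.452 0.507
outer loop
vertex -3.206 0.197 2.478
vertex -3.342 -0.64 3.026
vertex -2.692 0.067 3.337
endloop
endfacet
facet normal -0.247 0.925 0.288
outer loop
vertex -3.206 0.197 2.478
vertex -2.692 0.067 3.337
vertex -2.228 0.444 2.524
endloop
endfacet
facet normal -0.203 0.883 -0.424
outer loop
vertex -3.206 0.197 2.478
vertex -2.228 0.444 2.524
vertex -2.591 -0.03 1.71
endloop
endfacet
facet normal -0.662 0.383 -0.644
outer loop
vertex -3.206 0.197 2.478
vertex -2.591 -0.03 1.71
vertex -3.28 -0.7 2.02
endloop
endfacet
facet normal -0.403 -0.032 0.915
outer loop
vertex -2.692 0.067 3.337
vertex -3.342 -0.64 3.026
vertex -2.449 -0.91 3.41
endloop
endfacet
facet normal -0.819 -0.574 -0.016
outer loop
vertex -3.342 -0.64 3.026
vertex -3.28 -0.7 2.02
vertex -2.812 -1.384 2.596
endloop
endfacet
facet normal -0.288 -0.142 -0.947
outer loop
vertex -3.28 -0.7 2.02
vertex -2.591 -0.03 1.71
vertex -2.348 -1.007 1.783
endloop
endfacet
facet normal 0.455 0.666 -0.591
outer loop
vertex -2.591 -0.03 1.71
vertex -2.228 0.444 2.524
vertex -1.698 -0.3 2.094
endloop
endfacet
facet normal 0.384 0.734 0.560
outer loop
vertex -2.228 0.444 2.524
vertex -2.692 0.067 3.337
vertex -1.76 -0.24 3.1
endloop
endfacet
facet normal 0.203 -0.883 0.424
outer loop
vertex -1.834 -1.137 2.642
vertex -2.449 -0.91 3.41
vertex -2.812 -1.384 2.596
endloop
endfacet
facet normal 0.247 -0.925 -0.288
outer loop
vertex -1.834 -1.137 2.642
vertex -2.812 -1.384 2.596
vertex -2.348 -1.007 1.783
endloop
endfacet
facet normal 0.734 -0.452 -0.507
outer loop
vertex -1.834 -1.137 2.642
vertex -2.348 -1.007 1.783
vertex -1.698 -0.3 2.094
endloop
endfacet
facet normal 0.991 -0.116 0.068
outer loop
vertex -1.834 -1.137 2.642
vertex -1.698 -0.3 2.094
vertex -1.76 -0.24 3.1
endloop
endfacet
facet normal 0.662 -0.383 0.644
outer loop
vertex -1.834 -1.137 2.642
vertex -1.76 -0.24 3.1
vertex -2.449 -0.91 3.41
endloop
endfacet
facet normal -0.455 -0.666 0.591
outer loop
vertex -2.812 -1.384 2.596
vertex -2.449 -0.91 3.41
vertex -3.342 -0.64 3.026
endloop
endfacet
facet normal -0.384 -0.734 -0.560
outer loop
vertex -2.348 -1.007 1.783
vertex -2.812 -1.384 2.596
vertex -3.28 -0.7 2.02
endloop
endfacet
facet normal 0.403 0.032 -0.915
outer loop
vertex -1.698 -0.3 2.094
vertex -2.348 -1.007 1.783
vertex -2.591 -0.03 1.71
endloop
endfacet
facet normal 0.819 0.574 0.016
outer loop
vertex -1.76 -0.24 3.1
vertex -1.698 -0.3 2.094
vertex -2.228 0.444 2.524
endloop
endfacet
facet normal 0.288 0.142 0.947
outer loop
vertex -2.449 -0.91 3.41
vertex -1.76 -0.24 3.1
vertex -2.692 0.067 3.337
endloop
endfacet
facet normal -0.823 0.534 0.194
outer loop
vertex 0.666 -0.014 1.756
vertex 1.154 0.885 1.351
vertex 0.162 -0.321 0.464
endloop
endfacet
facet normal -0.444 -0.817 0.367
outer loop
vertex 1.586 -1.245 0.129
vertex 0.666 -0.014 1.756
vertex 0.162 -0.321 0.464
endloop
endfacet
facet normal -0.823 0.534 0.193
outer loop
vertex 0.162 -0.321 0.464
vertex 1.154 0.885 1.351
vertex 0.651 0.578 0.06
endloop
endfacet
facet normal -0.354 -0.216 -0.910
outer loop
vertex 0.651 0.578 0.06
vertex 1.586 -1.245 0.129
vertex 0.162 -0.321 0.464
endloop
endfacet
facet normal 0.355 0.217 0.909
outer loop
vertex 0.666 -0.014 1.756
vertex 2.578 -0.039 1.016
vertex 1.154 0.885 1.351
endloop
endfacet
facet normal -0.444 -0.817 0.367
outer loop
vertex 2.089 -0.938 1.42
vertex 0.666 -0.014 1.756
vertex 1.586 -1.245 0.129
endloop
endfacet
facet normal 0.355 0.216 0.910
outer loop
vertex 2.089 -0.938 1.42
vertex 2.578 -0.039 1.016
vertex 0.666 -0.014 1.756
endloop
endfacet
facet normal 0.444 0.817 -0.367
outer loop
vertex 1.154 0.885 1.351
vertex 2.578 -0.039 1.016
vertex 0.651 0.578 0.06
endloop
endfacet
facet normal -0.355 -0.217 -0.909
outer loop
vertex 2.074 -0.346 -0.276
vertex 1.586 -1.245 0.129
vertex 0.651 0.578 0.06
endloop
endfacet
facet normal 0.444 0.817 -0.367
outer loop
vertex 0.651 0.578 0.06
vertex 2.578 -0.039 1.016
vertex 2.074 -0.346 -0.276
endloop
endfacet
facet normal 0.823 -0.534 -0.194
outer loop
vertex 2.074 -0.346 -0.276
vertex 2.089 -0.938 1.42
vertex 1.586 -1.245 0.129
endloop
endfacet
facet normal 0.823 -0.535 -0.194
outer loop
vertex 2.578 -0.039 1.016
vertex 2.089 -0.938 1.42
vertex 2.074 -0.346 -0.276
endloop
endfacet

endsolid


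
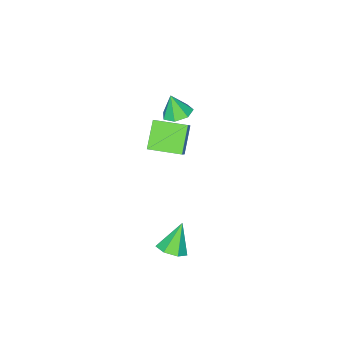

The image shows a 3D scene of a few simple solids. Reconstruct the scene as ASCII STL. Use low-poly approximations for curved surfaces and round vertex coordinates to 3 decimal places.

solid 
facet normal 0.554 0.097 -0.827
outer loop
vertex 4.824 3.411 -2.77
vertex 4.133 3.283 -3.248
vertex 4.445 4.017 -2.953
endloop
endfacet
facet normal 0.372 0.474 0.798
outer loop
vertex 4.824 3.411 -2.77
vertex 4.445 4.017 -2.953
vertex 3.187 3.117 -1.832
endloop
endfacet
facet normal 0.552 0.098 -0.828
outer loop
vertex 4.445 4.017 -2.953
vertex 4.133 3.283 -3.248
vertex 3.83 4.07 -3.357
endloop
endfacet
facet normal -0.220 0.866 0.449
outer loop
vertex 4.445 4.017 -2.953
vertex 3.83 4.07 -3.357
vertex 3.187 3.117 -1.832
endloop
endfacet
facet normal 0.552 0.098 -0.828
outer loop
vertex 3.83 4.07 -3.357
vertex 4.133 3.283 -3.248
vertex 3.443 3.531 -3.679
endloop
endfacet
facet normal -0.817 0.577 0.016
outer loop
vertex 3.83 4.07 -3.357
vertex 3.443 3.531 -3.679
vertex 3.187 3.117 -1.832
endloop
endfacet
facet normal 0.552 0.098 -0.828
outer loop
vertex 3.443 3.531 -3.679
vertex 4.133 3.283 -3.248
vertex 3.576 2.805 -3.676
endloop
endfacet
facet normal -0.968 -0.178 -0.174
outer loop
vertex 3.443 3.531 -3.679
vertex 3.576 2.805 -3.676
vertex 3.187 3.117 -1.832
endloop
endfacet
facet normal 0.553 0.096 -0.827
outer loop
vertex 3.576 2.805 -3.676
vertex 4.133 3.283 -3.248
vertex 4.127 2.439 -3.35
endloop
endfacet
facet normal -0.562 -0.827 0.021
outer loop
vertex 3.576 2.805 -3.676
vertex 4.127 2.439 -3.35
vertex 3.187 3.117 -1.832
endloop
endfacet
facet normal 0.553 0.096 -0.828
outer loop
vertex 4.127 2.439 -3.35
vertex 4.133 3.283 -3.248
vertex 4.683 2.709 -2.947
endloop
endfacet
facet normal 0.099 -0.884 0.456
outer loop
vertex 4.127 2.439 -3.35
vertex 4.683 2.709 -2.947
vertex 3.187 3.117 -1.832
endloop
endfacet
facet normal 0.554 0.097 -0.827
outer loop
vertex 4.683 2.709 -2.947
vertex 4.133 3.283 -3.248
vertex 4.824 3.411 -2.77
endloop
endfacet
facet normal 0.514 -0.305 0.802
outer loop
vertex 4.683 2.709 -2.947
vertex 4.824 3.411 -2.77
vertex 3.187 3.117 -1.832
endloop
endfacet
facet normal -0.062 0.323 -0.944
outer loop
vertex -2.076 -3.325 -1.838
vertex -2.913 -3.087 -1.702
vertex -2.181 -2.611 -1.587
endloop
endfacet
facet normal 0.888 -0.031 0.459
outer loop
vertex -2.076 -3.325 -1.838
vertex -2.181 -2.611 -1.587
vertex -2.827 -3.533 -0.398
endloop
endfacet
facet normal -0.061 0.323 -0.944
outer loop
vertex -2.181 -2.611 -1.587
vertex -2.913 -3.087 -1.702
vertex -2.837 -2.256 -1.423
endloop
endfacet
facet normal 0.471 0.554 0.686
outer loop
vertex -2.181 -2.611 -1.587
vertex -2.837 -2.256 -1.423
vertex -2.827 -3.533 -0.398
endloop
endfacet
facet normal -0.062 0.323 -0.944
outer loop
vertex -2.837 -2.256 -1.423
vertex -2.913 -3.087 -1.702
vertex -3.55 -2.527 -1.469
endloop
endfacet
facet normal -0.277 0.600 0.750
outer loop
vertex -2.837 -2.256 -1.423
vertex -3.55 -2.527 -1.469
vertex -2.827 -3.533 -0.398
endloop
endfacet
facet normal -0.062 0.322 -0.945
outer loop
vertex -3.55 -2.527 -1.469
vertex -2.913 -3.087 -1.702
vertex -3.782 -3.219 -1.69
endloop
endfacet
facet normal -0.793 0.073 0.604
outer loop
vertex -3.55 -2.527 -1.469
vertex -3.782 -3.219 -1.69
vertex -2.827 -3.533 -0.398
endloop
endfacet
facet normal -0.062 0.322 -0.945
outer loop
vertex -3.782 -3.219 -1.69
vertex -2.913 -3.087 -1.702
vertex -3.36 -3.813 -1.92
endloop
endfacet
facet normal -0.690 -0.629 0.357
outer loop
vertex -3.782 -3.219 -1.69
vertex -3.36 -3.813 -1.92
vertex -2.827 -3.533 -0.398
endloop
endfacet
facet normal -0.062 0.322 -0.945
outer loop
vertex -3.36 -3.813 -1.92
vertex -2.913 -3.087 -1.702
vertex -2.601 -3.86 -1.986
endloop
endfacet
facet normal -0.044 -0.980 0.196
outer loop
vertex -3.36 -3.813 -1.92
vertex -2.601 -3.86 -1.986
vertex -2.827 -3.533 -0.398
endloop
endfacet
facet normal -0.062 0.322 -0.945
outer loop
vertex -2.601 -3.86 -1.986
vertex -2.913 -3.087 -1.702
vertex -2.076 -3.325 -1.838
endloop
endfacet
facet normal 0.659 -0.713 0.241
outer loop
vertex -2.601 -3.86 -1.986
vertex -2.076 -3.325 -1.838
vertex -2.827 -3.533 -0.398
endloop
endfacet
facet normal -0.550 0.833 -0.056
outer loop
vertex -0.949 -0.471 0.619
vertex 0.175 0.191 -0.578
vertex -1.822 -1.127 -0.564
endloop
endfacet
facet normal -0.635 -0.374 0.676
outer loop
vertex -0.815 -2.651 -0.462
vertex -0.949 -0.471 0.619
vertex -1.822 -1.127 -0.564
endloop
endfacet
facet normal -0.550 0.833 -0.056
outer loop
vertex -1.822 -1.127 -0.564
vertex 0.175 0.191 -0.578
vertex -0.698 -0.465 -1.761
endloop
endfacet
facet normal -0.542 -0.408 -0.735
outer loop
vertex -0.698 -0.465 -1.761
vertex -0.815 -2.651 -0.462
vertex -1.822 -1.127 -0.564
endloop
endfacet
facet normal 0.542 0.408 0.735
outer loop
vertex -0.949 -0.471 0.619
vertex 1.182 -1.333 -0.476
vertex 0.175 0.191 -0.578
endloop
endfacet
facet normal -0.635 -0.374 0.676
outer loop
vertex 0.058 -1.995 0.721
vertex -0.949 -0.471 0.619
vertex -0.815 -2.651 -0.462
endloop
endfacet
facet normal 0.542 0.408 0.735
outer loop
vertex 0.058 -1.995 0.721
vertex 1.182 -1.333 -0.476
vertex -0.949 -0.471 0.619
endloop
endfacet
facet normal 0.635 0.374 -0.676
outer loop
vertex 0.175 0.191 -0.578
vertex 1.182 -1.333 -0.476
vertex -0.698 -0.465 -1.761
endloop
endfacet
facet normal -0.542 -0.408 -0.735
outer loop
vertex 0.309 -1.989 -1.659
vertex -0.815 -2.651 -0.462
vertex -0.698 -0.465 -1.761
endloop
endfacet
facet normal 0.635 0.374 -0.676
outer loop
vertex -0.698 -0.465 -1.761
vertex 1.182 -1.333 -0.476
vertex 0.309 -1.989 -1.659
endloop
endfacet
facet normal 0.550 -0.833 0.056
outer loop
vertex 0.309 -1.989 -1.659
vertex 0.058 -1.995 0.721
vertex -0.815 -2.651 -0.462
endloop
endfacet
facet normal 0.550 -0.833 0.056
outer loop
vertex 1.182 -1.333 -0.476
vertex 0.058 -1.995 0.721
vertex 0.309 -1.989 -1.659
endloop
endfacet

endsolid


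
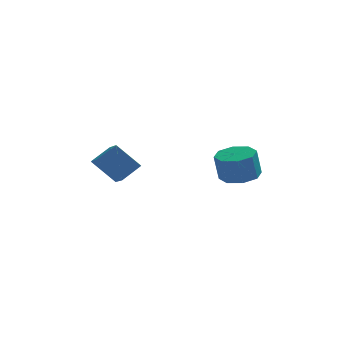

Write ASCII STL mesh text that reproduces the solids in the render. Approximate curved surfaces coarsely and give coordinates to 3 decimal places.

solid 
facet normal -0.664 0.207 0.719
outer loop
vertex -3.607 -1.838 2.811
vertex -3.862 -0.606 2.22
vertex -4.586 -2.397 2.068
endloop
endfacet
facet normal 0.184 -0.886 0.425
outer loop
vertex -3.378 -2.774 0.76
vertex -3.607 -1.838 2.811
vertex -4.586 -2.397 2.068
endloop
endfacet
facet normal -0.664 0.207 0.719
outer loop
vertex -4.586 -2.397 2.068
vertex -3.862 -0.606 2.22
vertex -4.841 -1.165 1.477
endloop
endfacet
facet normal -0.725 -0.414 -0.550
outer loop
vertex -4.841 -1.165 1.477
vertex -3.378 -2.774 0.76
vertex -4.586 -2.397 2.068
endloop
endfacet
facet normal 0.725 0.414 0.550
outer loop
vertex -3.607 -1.838 2.811
vertex -2.654 -0.983 0.912
vertex -3.862 -0.606 2.22
endloop
endfacet
facet normal 0.184 -0.886 0.425
outer loop
vertex -2.399 -2.215 1.503
vertex -3.607 -1.838 2.811
vertex -3.378 -2.774 0.76
endloop
endfacet
facet normal 0.725 0.414 0.550
outer loop
vertex -2.399 -2.215 1.503
vertex -2.654 -0.983 0.912
vertex -3.607 -1.838 2.811
endloop
endfacet
facet normal -0.184 0.886 -0.425
outer loop
vertex -3.862 -0.606 2.22
vertex -2.654 -0.983 0.912
vertex -4.841 -1.165 1.477
endloop
endfacet
facet normal -0.725 -0.414 -0.550
outer loop
vertex -3.633 -1.542 0.169
vertex -3.378 -2.774 0.76
vertex -4.841 -1.165 1.477
endloop
endfacet
facet normal -0.184 0.886 -0.425
outer loop
vertex -4.841 -1.165 1.477
vertex -2.654 -0.983 0.912
vertex -3.633 -1.542 0.169
endloop
endfacet
facet normal 0.664 -0.207 -0.719
outer loop
vertex -3.633 -1.542 0.169
vertex -2.399 -2.215 1.503
vertex -3.378 -2.774 0.76
endloop
endfacet
facet normal 0.664 -0.207 -0.719
outer loop
vertex -2.654 -0.983 0.912
vertex -2.399 -2.215 1.503
vertex -3.633 -1.542 0.169
endloop
endfacet
facet normal 0.176 0.091 -0.980
outer loop
vertex 3.132 -4.254 1.234
vertex 2.387 -3.489 1.171
vertex 3.44 -3.506 1.359
endloop
endfacet
facet normal 0.910 -0.396 0.127
outer loop
vertex 3.132 -4.254 1.234
vertex 3.44 -3.506 1.359
vertex 2.858 -4.396 2.753
endloop
endfacet
facet normal 0.910 -0.396 0.127
outer loop
vertex 2.858 -4.396 2.753
vertex 3.44 -3.506 1.359
vertex 3.166 -3.648 2.878
endloop
endfacet
facet normal -0.177 -0.091 0.980
outer loop
vertex 2.858 -4.396 2.753
vertex 3.166 -3.648 2.878
vertex 2.113 -3.631 2.689
endloop
endfacet
facet normal 0.176 0.091 -0.980
outer loop
vertex 3.44 -3.506 1.359
vertex 2.387 -3.489 1.171
vertex 3.132 -2.748 1.374
endloop
endfacet
facet normal 0.909 0.366 0.198
outer loop
vertex 3.44 -3.506 1.359
vertex 3.132 -2.748 1.374
vertex 3.166 -3.648 2.878
endloop
endfacet
facet normal 0.909 0.367 0.199
outer loop
vertex 3.166 -3.648 2.878
vertex 3.132 -2.748 1.374
vertex 2.857 -2.89 2.893
endloop
endfacet
facet normal -0.177 -0.092 0.980
outer loop
vertex 3.166 -3.648 2.878
vertex 2.857 -2.89 2.893
vertex 2.113 -3.631 2.689
endloop
endfacet
facet normal 0.176 0.091 -0.980
outer loop
vertex 3.132 -2.748 1.374
vertex 2.387 -3.489 1.171
vertex 2.387 -2.424 1.27
endloop
endfacet
facet normal 0.376 0.914 0.153
outer loop
vertex 3.132 -2.748 1.374
vertex 2.387 -2.424 1.27
vertex 2.857 -2.89 2.893
endloop
endfacet
facet normal 0.376 0.914 0.153
outer loop
vertex 2.857 -2.89 2.893
vertex 2.387 -2.424 1.27
vertex 2.112 -2.566 2.789
endloop
endfacet
facet normal -0.177 -0.092 0.980
outer loop
vertex 2.857 -2.89 2.893
vertex 2.112 -2.566 2.789
vertex 2.113 -3.631 2.689
endloop
endfacet
facet normal 0.178 0.091 -0.980
outer loop
vertex 2.387 -2.424 1.27
vertex 2.387 -3.489 1.171
vertex 1.642 -2.724 1.107
endloop
endfacet
facet normal -0.377 0.926 0.018
outer loop
vertex 2.387 -2.424 1.27
vertex 1.642 -2.724 1.107
vertex 2.112 -2.566 2.789
endloop
endfacet
facet normal -0.377 0.926 0.018
outer loop
vertex 2.112 -2.566 2.789
vertex 1.642 -2.724 1.107
vertex 1.368 -2.866 2.626
endloop
endfacet
facet normal -0.177 -0.092 0.980
outer loop
vertex 2.112 -2.566 2.789
vertex 1.368 -2.866 2.626
vertex 2.113 -3.631 2.689
endloop
endfacet
facet normal 0.177 0.091 -0.980
outer loop
vertex 1.642 -2.724 1.107
vertex 2.387 -3.489 1.171
vertex 1.334 -3.472 0.982
endloop
endfacet
facet normal -0.910 0.396 -0.127
outer loop
vertex 1.642 -2.724 1.107
vertex 1.334 -3.472 0.982
vertex 1.368 -2.866 2.626
endloop
endfacet
facet normal -0.910 0.396 -0.127
outer loop
vertex 1.368 -2.866 2.626
vertex 1.334 -3.472 0.982
vertex 1.06 -3.614 2.501
endloop
endfacet
facet normal -0.176 -0.091 0.980
outer loop
vertex 1.368 -2.866 2.626
vertex 1.06 -3.614 2.501
vertex 2.113 -3.631 2.689
endloop
endfacet
facet normal 0.177 0.092 -0.980
outer loop
vertex 1.334 -3.472 0.982
vertex 2.387 -3.489 1.171
vertex 1.643 -4.23 0.967
endloop
endfacet
facet normal -0.909 -0.367 -0.198
outer loop
vertex 1.334 -3.472 0.982
vertex 1.643 -4.23 0.967
vertex 1.06 -3.614 2.501
endloop
endfacet
facet normal -0.909 -0.366 -0.199
outer loop
vertex 1.06 -3.614 2.501
vertex 1.643 -4.23 0.967
vertex 1.368 -4.372 2.486
endloop
endfacet
facet normal -0.176 -0.091 0.980
outer loop
vertex 1.06 -3.614 2.501
vertex 1.368 -4.372 2.486
vertex 2.113 -3.631 2.689
endloop
endfacet
facet normal 0.177 0.092 -0.980
outer loop
vertex 1.643 -4.23 0.967
vertex 2.387 -3.489 1.171
vertex 2.388 -4.554 1.071
endloop
endfacet
facet normal -0.376 -0.914 -0.153
outer loop
vertex 1.643 -4.23 0.967
vertex 2.388 -4.554 1.071
vertex 1.368 -4.372 2.486
endloop
endfacet
facet normal -0.376 -0.914 -0.153
outer loop
vertex 1.368 -4.372 2.486
vertex 2.388 -4.554 1.071
vertex 2.113 -4.696 2.59
endloop
endfacet
facet normal -0.176 -0.091 0.980
outer loop
vertex 1.368 -4.372 2.486
vertex 2.113 -4.696 2.59
vertex 2.113 -3.631 2.689
endloop
endfacet
facet normal 0.177 0.092 -0.980
outer loop
vertex 2.388 -4.554 1.071
vertex 2.387 -3.489 1.171
vertex 3.132 -4.254 1.234
endloop
endfacet
facet normal 0.377 -0.926 -0.018
outer loop
vertex 2.388 -4.554 1.071
vertex 3.132 -4.254 1.234
vertex 2.113 -4.696 2.59
endloop
endfacet
facet normal 0.377 -0.926 -0.019
outer loop
vertex 2.113 -4.696 2.59
vertex 3.132 -4.254 1.234
vertex 2.858 -4.396 2.753
endloop
endfacet
facet normal -0.178 -0.091 0.980
outer loop
vertex 2.113 -4.696 2.59
vertex 2.858 -4.396 2.753
vertex 2.113 -3.631 2.689
endloop
endfacet

endsolid


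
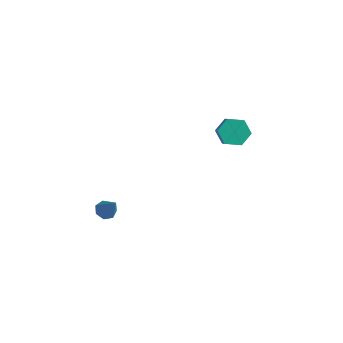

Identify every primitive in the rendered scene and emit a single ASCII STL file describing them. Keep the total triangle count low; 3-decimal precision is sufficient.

solid 
facet normal -0.566 0.112 -0.817
outer loop
vertex 1.234 -4.424 -4.825
vertex 0.934 -3.906 -4.546
vertex 1.476 -3.914 -4.923
endloop
endfacet
facet normal 0.856 -0.454 -0.247
outer loop
vertex 1.234 -4.424 -4.825
vertex 1.476 -3.914 -4.923
vertex 1.886 -4.094 -3.174
endloop
endfacet
facet normal -0.566 0.113 -0.816
outer loop
vertex 1.476 -3.914 -4.923
vertex 0.934 -3.906 -4.546
vertex 1.311 -3.398 -4.737
endloop
endfacet
facet normal 0.917 0.357 -0.178
outer loop
vertex 1.476 -3.914 -4.923
vertex 1.311 -3.398 -4.737
vertex 1.886 -4.094 -3.174
endloop
endfacet
facet normal -0.566 0.113 -0.816
outer loop
vertex 1.311 -3.398 -4.737
vertex 0.934 -3.906 -4.546
vertex 0.862 -3.264 -4.407
endloop
endfacet
facet normal 0.430 0.873 0.231
outer loop
vertex 1.311 -3.398 -4.737
vertex 0.862 -3.264 -4.407
vertex 1.886 -4.094 -3.174
endloop
endfacet
facet normal -0.566 0.113 -0.816
outer loop
vertex 0.862 -3.264 -4.407
vertex 0.934 -3.906 -4.546
vertex 0.468 -3.613 -4.182
endloop
endfacet
facet normal -0.239 0.702 0.671
outer loop
vertex 0.862 -3.264 -4.407
vertex 0.468 -3.613 -4.182
vertex 1.886 -4.094 -3.174
endloop
endfacet
facet normal -0.566 0.113 -0.816
outer loop
vertex 0.468 -3.613 -4.182
vertex 0.934 -3.906 -4.546
vertex 0.425 -4.182 -4.231
endloop
endfacet
facet normal -0.585 -0.026 0.811
outer loop
vertex 0.468 -3.613 -4.182
vertex 0.425 -4.182 -4.231
vertex 1.886 -4.094 -3.174
endloop
endfacet
facet normal -0.566 0.112 -0.817
outer loop
vertex 0.425 -4.182 -4.231
vertex 0.934 -3.906 -4.546
vertex 0.766 -4.543 -4.517
endloop
endfacet
facet normal -0.349 -0.762 0.546
outer loop
vertex 0.425 -4.182 -4.231
vertex 0.766 -4.543 -4.517
vertex 1.886 -4.094 -3.174
endloop
endfacet
facet normal -0.566 0.112 -0.817
outer loop
vertex 0.766 -4.543 -4.517
vertex 0.934 -3.906 -4.546
vertex 1.234 -4.424 -4.825
endloop
endfacet
facet normal 0.292 -0.953 0.075
outer loop
vertex 0.766 -4.543 -4.517
vertex 1.234 -4.424 -4.825
vertex 1.886 -4.094 -3.174
endloop
endfacet
facet normal -0.569 0.518 -0.638
outer loop
vertex 4.289 4.015 -2.234
vertex 3.632 4.182 -1.512
vertex 4.377 4.818 -1.66
endloop
endfacet
facet normal 0.817 0.274 -0.508
outer loop
vertex 4.289 4.015 -2.234
vertex 4.377 4.818 -1.66
vertex 4.865 3.492 -1.59
endloop
endfacet
facet normal 0.817 0.274 -0.507
outer loop
vertex 4.865 3.492 -1.59
vertex 4.377 4.818 -1.66
vertex 4.952 4.294 -1.016
endloop
endfacet
facet normal 0.570 -0.518 0.638
outer loop
vertex 4.865 3.492 -1.59
vertex 4.952 4.294 -1.016
vertex 4.208 3.658 -0.868
endloop
endfacet
facet normal -0.570 0.519 -0.638
outer loop
vertex 4.377 4.818 -1.66
vertex 3.632 4.182 -1.512
vertex 3.72 4.984 -0.938
endloop
endfacet
facet normal 0.485 0.838 0.249
outer loop
vertex 4.377 4.818 -1.66
vertex 3.72 4.984 -0.938
vertex 4.952 4.294 -1.016
endloop
endfacet
facet normal 0.485 0.838 0.249
outer loop
vertex 4.952 4.294 -1.016
vertex 3.72 4.984 -0.938
vertex 4.295 4.46 -0.294
endloop
endfacet
facet normal 0.570 -0.518 0.638
outer loop
vertex 4.952 4.294 -1.016
vertex 4.295 4.46 -0.294
vertex 4.208 3.658 -0.868
endloop
endfacet
facet normal -0.570 0.519 -0.638
outer loop
vertex 3.72 4.984 -0.938
vertex 3.632 4.182 -1.512
vertex 2.975 4.348 -0.79
endloop
endfacet
facet normal -0.332 0.565 0.756
outer loop
vertex 3.72 4.984 -0.938
vertex 2.975 4.348 -0.79
vertex 4.295 4.46 -0.294
endloop
endfacet
facet normal -0.332 0.565 0.756
outer loop
vertex 4.295 4.46 -0.294
vertex 2.975 4.348 -0.79
vertex 3.551 3.825 -0.146
endloop
endfacet
facet normal 0.569 -0.518 0.638
outer loop
vertex 4.295 4.46 -0.294
vertex 3.551 3.825 -0.146
vertex 4.208 3.658 -0.868
endloop
endfacet
facet normal -0.570 0.518 -0.638
outer loop
vertex 2.975 4.348 -0.79
vertex 3.632 4.182 -1.512
vertex 2.888 3.546 -1.364
endloop
endfacet
facet normal -0.817 -0.275 0.507
outer loop
vertex 2.975 4.348 -0.79
vertex 2.888 3.546 -1.364
vertex 3.551 3.825 -0.146
endloop
endfacet
facet normal -0.817 -0.273 0.507
outer loop
vertex 3.551 3.825 -0.146
vertex 2.888 3.546 -1.364
vertex 3.463 3.022 -0.72
endloop
endfacet
facet normal 0.569 -0.518 0.638
outer loop
vertex 3.551 3.825 -0.146
vertex 3.463 3.022 -0.72
vertex 4.208 3.658 -0.868
endloop
endfacet
facet normal -0.570 0.518 -0.638
outer loop
vertex 2.888 3.546 -1.364
vertex 3.632 4.182 -1.512
vertex 3.545 3.38 -2.086
endloop
endfacet
facet normal -0.485 -0.838 -0.249
outer loop
vertex 2.888 3.546 -1.364
vertex 3.545 3.38 -2.086
vertex 3.463 3.022 -0.72
endloop
endfacet
facet normal -0.485 -0.838 -0.249
outer loop
vertex 3.463 3.022 -0.72
vertex 3.545 3.38 -2.086
vertex 4.12 2.856 -1.442
endloop
endfacet
facet normal 0.570 -0.519 0.638
outer loop
vertex 3.463 3.022 -0.72
vertex 4.12 2.856 -1.442
vertex 4.208 3.658 -0.868
endloop
endfacet
facet normal -0.569 0.518 -0.638
outer loop
vertex 3.545 3.38 -2.086
vertex 3.632 4.182 -1.512
vertex 4.289 4.015 -2.234
endloop
endfacet
facet normal 0.332 -0.565 -0.756
outer loop
vertex 3.545 3.38 -2.086
vertex 4.289 4.015 -2.234
vertex 4.12 2.856 -1.442
endloop
endfacet
facet normal 0.332 -0.565 -0.756
outer loop
vertex 4.12 2.856 -1.442
vertex 4.289 4.015 -2.234
vertex 4.865 3.492 -1.59
endloop
endfacet
facet normal 0.570 -0.519 0.638
outer loop
vertex 4.12 2.856 -1.442
vertex 4.865 3.492 -1.59
vertex 4.208 3.658 -0.868
endloop
endfacet

endsolid


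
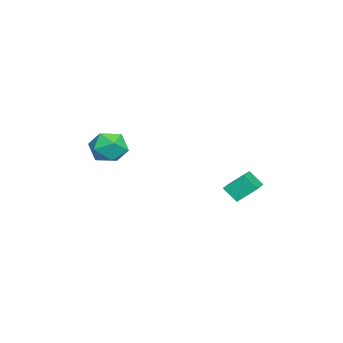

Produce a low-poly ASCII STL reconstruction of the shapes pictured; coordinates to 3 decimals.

solid 
facet normal -0.323 -0.691 0.647
outer loop
vertex 2.565 -3.952 -0.997
vertex 3.108 -4.508 -1.32
vertex 3.341 -4.016 -0.678
endloop
endfacet
facet normal -0.382 -0.035 0.923
outer loop
vertex 2.565 -3.952 -0.997
vertex 3.341 -4.016 -0.678
vertex 2.994 -3.258 -0.793
endloop
endfacet
facet normal -0.799 0.350 0.490
outer loop
vertex 2.565 -3.952 -0.997
vertex 2.994 -3.258 -0.793
vertex 2.547 -3.282 -1.505
endloop
endfacet
facet normal -0.996 -0.068 -0.055
outer loop
vertex 2.565 -3.952 -0.997
vertex 2.547 -3.282 -1.505
vertex 2.618 -4.055 -1.831
endloop
endfacet
facet normal -0.702 -0.711 0.043
outer loop
vertex 2.565 -3.952 -0.997
vertex 2.618 -4.055 -1.831
vertex 3.108 -4.508 -1.32
endloop
endfacet
facet normal 0.266 0.263 0.927
outer loop
vertex 2.994 -3.258 -0.793
vertex 3.341 -4.016 -0.678
vertex 3.802 -3.385 -0.989
endloop
endfacet
facet normal 0.362 -0.799 0.481
outer loop
vertex 3.341 -4.016 -0.678
vertex 3.108 -4.508 -1.32
vertex 3.873 -4.158 -1.315
endloop
endfacet
facet normal -0.251 -0.831 -0.496
outer loop
vertex 3.108 -4.508 -1.32
vertex 2.618 -4.055 -1.831
vertex 3.426 -4.182 -2.027
endloop
endfacet
facet normal -0.727 0.209 -0.654
outer loop
vertex 2.618 -4.055 -1.831
vertex 2.547 -3.282 -1.505
vertex 3.079 -3.424 -2.142
endloop
endfacet
facet normal -0.407 0.885 0.225
outer loop
vertex 2.547 -3.282 -1.505
vertex 2.994 -3.258 -0.793
vertex 3.312 -2.932 -1.5
endloop
endfacet
facet normal 0.996 0.068 0.055
outer loop
vertex 3.855 -3.488 -1.823
vertex 3.802 -3.385 -0.989
vertex 3.873 -4.158 -1.315
endloop
endfacet
facet normal 0.799 -0.350 -0.490
outer loop
vertex 3.855 -3.488 -1.823
vertex 3.873 -4.158 -1.315
vertex 3.426 -4.182 -2.027
endloop
endfacet
facet normal 0.382 0.035 -0.923
outer loop
vertex 3.855 -3.488 -1.823
vertex 3.426 -4.182 -2.027
vertex 3.079 -3.424 -2.142
endloop
endfacet
facet normal 0.323 0.691 -0.647
outer loop
vertex 3.855 -3.488 -1.823
vertex 3.079 -3.424 -2.142
vertex 3.312 -2.932 -1.5
endloop
endfacet
facet normal 0.702 0.711 -0.043
outer loop
vertex 3.855 -3.488 -1.823
vertex 3.312 -2.932 -1.5
vertex 3.802 -3.385 -0.989
endloop
endfacet
facet normal 0.727 -0.209 0.654
outer loop
vertex 3.873 -4.158 -1.315
vertex 3.802 -3.385 -0.989
vertex 3.341 -4.016 -0.678
endloop
endfacet
facet normal 0.407 -0.885 -0.225
outer loop
vertex 3.426 -4.182 -2.027
vertex 3.873 -4.158 -1.315
vertex 3.108 -4.508 -1.32
endloop
endfacet
facet normal -0.266 -0.263 -0.927
outer loop
vertex 3.079 -3.424 -2.142
vertex 3.426 -4.182 -2.027
vertex 2.618 -4.055 -1.831
endloop
endfacet
facet normal -0.362 0.799 -0.481
outer loop
vertex 3.312 -2.932 -1.5
vertex 3.079 -3.424 -2.142
vertex 2.547 -3.282 -1.505
endloop
endfacet
facet normal 0.251 0.831 0.496
outer loop
vertex 3.802 -3.385 -0.989
vertex 3.312 -2.932 -1.5
vertex 2.994 -3.258 -0.793
endloop
endfacet
facet normal -0.973 0.050 -0.225
outer loop
vertex 0.342 1.304 -3.49
vertex 0.513 1.865 -4.105
vertex 0.458 0.531 -4.161
endloop
endfacet
facet normal -0.202 -0.659 0.724
outer loop
vertex 1.947 0.455 -3.815
vertex 0.342 1.304 -3.49
vertex 0.458 0.531 -4.161
endloop
endfacet
facet normal -0.973 0.050 -0.227
outer loop
vertex 0.458 0.531 -4.161
vertex 0.513 1.865 -4.105
vertex 0.63 1.092 -4.776
endloop
endfacet
facet normal 0.113 -0.750 -0.652
outer loop
vertex 0.63 1.092 -4.776
vertex 1.947 0.455 -3.815
vertex 0.458 0.531 -4.161
endloop
endfacet
facet normal -0.113 0.750 0.652
outer loop
vertex 0.342 1.304 -3.49
vertex 2.002 1.789 -3.759
vertex 0.513 1.865 -4.105
endloop
endfacet
facet normal -0.202 -0.659 0.724
outer loop
vertex 1.83 1.228 -3.144
vertex 0.342 1.304 -3.49
vertex 1.947 0.455 -3.815
endloop
endfacet
facet normal -0.113 0.750 0.652
outer loop
vertex 1.83 1.228 -3.144
vertex 2.002 1.789 -3.759
vertex 0.342 1.304 -3.49
endloop
endfacet
facet normal 0.202 0.659 -0.724
outer loop
vertex 0.513 1.865 -4.105
vertex 2.002 1.789 -3.759
vertex 0.63 1.092 -4.776
endloop
endfacet
facet normal 0.113 -0.750 -0.652
outer loop
vertex 2.118 1.016 -4.43
vertex 1.947 0.455 -3.815
vertex 0.63 1.092 -4.776
endloop
endfacet
facet normal 0.202 0.659 -0.724
outer loop
vertex 0.63 1.092 -4.776
vertex 2.002 1.789 -3.759
vertex 2.118 1.016 -4.43
endloop
endfacet
facet normal 0.973 -0.049 0.226
outer loop
vertex 2.118 1.016 -4.43
vertex 1.83 1.228 -3.144
vertex 1.947 0.455 -3.815
endloop
endfacet
facet normal 0.973 -0.050 0.226
outer loop
vertex 2.002 1.789 -3.759
vertex 1.83 1.228 -3.144
vertex 2.118 1.016 -4.43
endloop
endfacet

endsolid


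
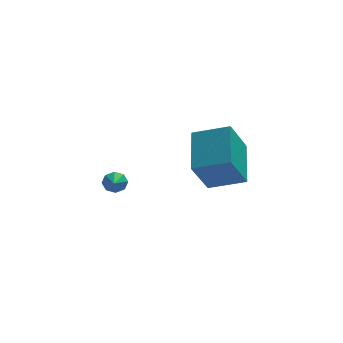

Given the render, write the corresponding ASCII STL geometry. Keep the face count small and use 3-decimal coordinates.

solid 
facet normal -0.897 0.310 -0.316
outer loop
vertex -1.051 -4.194 -0.165
vertex -0.781 -2.474 0.758
vertex -0.344 -3.561 -1.551
endloop
endfacet
facet normal -0.137 -0.873 -0.468
outer loop
vertex 1.001 -4.026 -1.078
vertex -1.051 -4.194 -0.165
vertex -0.344 -3.561 -1.551
endloop
endfacet
facet normal -0.897 0.310 -0.316
outer loop
vertex -0.344 -3.561 -1.551
vertex -0.781 -2.474 0.758
vertex -0.074 -1.841 -0.629
endloop
endfacet
facet normal 0.420 0.377 -0.825
outer loop
vertex -0.074 -1.841 -0.629
vertex 1.001 -4.026 -1.078
vertex -0.344 -3.561 -1.551
endloop
endfacet
facet normal -0.421 -0.377 0.825
outer loop
vertex -1.051 -4.194 -0.165
vertex 0.564 -2.939 1.231
vertex -0.781 -2.474 0.758
endloop
endfacet
facet normal -0.137 -0.873 -0.468
outer loop
vertex 0.294 -4.659 0.309
vertex -1.051 -4.194 -0.165
vertex 1.001 -4.026 -1.078
endloop
endfacet
facet normal -0.421 -0.376 0.825
outer loop
vertex 0.294 -4.659 0.309
vertex 0.564 -2.939 1.231
vertex -1.051 -4.194 -0.165
endloop
endfacet
facet normal 0.137 0.873 0.468
outer loop
vertex -0.781 -2.474 0.758
vertex 0.564 -2.939 1.231
vertex -0.074 -1.841 -0.629
endloop
endfacet
facet normal 0.421 0.377 -0.825
outer loop
vertex 1.271 -2.306 -0.155
vertex 1.001 -4.026 -1.078
vertex -0.074 -1.841 -0.629
endloop
endfacet
facet normal 0.137 0.873 0.468
outer loop
vertex -0.074 -1.841 -0.629
vertex 0.564 -2.939 1.231
vertex 1.271 -2.306 -0.155
endloop
endfacet
facet normal 0.897 -0.310 0.316
outer loop
vertex 1.271 -2.306 -0.155
vertex 0.294 -4.659 0.309
vertex 1.001 -4.026 -1.078
endloop
endfacet
facet normal 0.897 -0.310 0.316
outer loop
vertex 0.564 -2.939 1.231
vertex 0.294 -4.659 0.309
vertex 1.271 -2.306 -0.155
endloop
endfacet
facet normal 0.119 0.894 -0.431
outer loop
vertex -2.838 1.11 -4.008
vertex -3.194 1.306 -3.7
vertex -2.687 1.25 -3.676
endloop
endfacet
facet normal 0.795 -0.596 -0.110
outer loop
vertex -2.838 1.11 -4.008
vertex -2.687 1.25 -3.676
vertex -3.326 0.314 -3.22
endloop
endfacet
facet normal 0.119 0.894 -0.431
outer loop
vertex -2.687 1.25 -3.676
vertex -3.194 1.306 -3.7
vertex -2.834 1.423 -3.358
endloop
endfacet
facet normal 0.799 -0.289 0.527
outer loop
vertex -2.687 1.25 -3.676
vertex -2.834 1.423 -3.358
vertex -3.326 0.314 -3.22
endloop
endfacet
facet normal 0.121 0.893 -0.433
outer loop
vertex -2.834 1.423 -3.358
vertex -3.194 1.306 -3.7
vertex -3.191 1.528 -3.241
endloop
endfacet
facet normal 0.307 -0.018 0.952
outer loop
vertex -2.834 1.423 -3.358
vertex -3.191 1.528 -3.241
vertex -3.326 0.314 -3.22
endloop
endfacet
facet normal 0.117 0.894 -0.433
outer loop
vertex -3.191 1.528 -3.241
vertex -3.194 1.306 -3.7
vertex -3.55 1.502 -3.392
endloop
endfacet
facet normal -0.391 0.059 0.919
outer loop
vertex -3.191 1.528 -3.241
vertex -3.55 1.502 -3.392
vertex -3.326 0.314 -3.22
endloop
endfacet
facet normal 0.119 0.894 -0.431
outer loop
vertex -3.55 1.502 -3.392
vertex -3.194 1.306 -3.7
vertex -3.7 1.362 -3.724
endloop
endfacet
facet normal -0.889 -0.103 0.445
outer loop
vertex -3.55 1.502 -3.392
vertex -3.7 1.362 -3.724
vertex -3.326 0.314 -3.22
endloop
endfacet
facet normal 0.119 0.894 -0.432
outer loop
vertex -3.7 1.362 -3.724
vertex -3.194 1.306 -3.7
vertex -3.554 1.189 -4.042
endloop
endfacet
facet normal -0.893 -0.409 -0.188
outer loop
vertex -3.7 1.362 -3.724
vertex -3.554 1.189 -4.042
vertex -3.326 0.314 -3.22
endloop
endfacet
facet normal 0.121 0.893 -0.433
outer loop
vertex -3.554 1.189 -4.042
vertex -3.194 1.306 -3.7
vertex -3.197 1.084 -4.159
endloop
endfacet
facet normal -0.401 -0.681 -0.613
outer loop
vertex -3.554 1.189 -4.042
vertex -3.197 1.084 -4.159
vertex -3.326 0.314 -3.22
endloop
endfacet
facet normal 0.117 0.894 -0.433
outer loop
vertex -3.197 1.084 -4.159
vertex -3.194 1.306 -3.7
vertex -2.838 1.11 -4.008
endloop
endfacet
facet normal 0.299 -0.758 -0.580
outer loop
vertex -3.197 1.084 -4.159
vertex -2.838 1.11 -4.008
vertex -3.326 0.314 -3.22
endloop
endfacet

endsolid
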